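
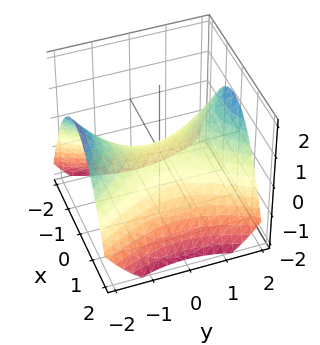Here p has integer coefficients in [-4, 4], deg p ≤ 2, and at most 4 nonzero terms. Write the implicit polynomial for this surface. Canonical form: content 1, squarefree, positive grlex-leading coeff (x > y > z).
(a) Degree: a saddle surface; a quadric, so deg p = 2.
(b) Symmetries: it's symmetric under y → −y, forcing even powers of y; mirror symmetry x ↦ −x ⇒ only even powers of x.
(c) Checking where it meets the axes: it meets the y-axis at y = 0 (among the integer gridlines); it meets the x-axis at x = 0 (among the integer gridlines); it meets the z-axis at z = 0 (among the integer gridlines).
(d) Together with the visible shape, these determine p as stated.

2*x^2 - y^2 + 3*z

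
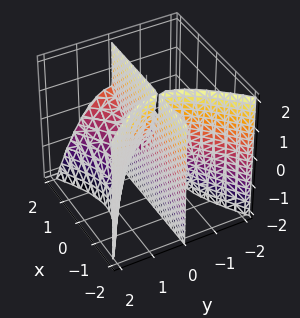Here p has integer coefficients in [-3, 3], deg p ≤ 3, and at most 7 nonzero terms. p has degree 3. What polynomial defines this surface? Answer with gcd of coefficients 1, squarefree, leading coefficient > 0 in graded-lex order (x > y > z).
(a) The picture has 2 separate pieces.
(b) deg p = 3.
(c) From the visible intercepts: it crosses the y-axis at the gridline y = 0; the visible x-axis segment lies entirely on the surface; every point of the z-axis in the box is on the surface.
(d) Putting this together gives p.

2*x^2*y - x*y*z - 3*y^3 - 3*x*y - 2*y*z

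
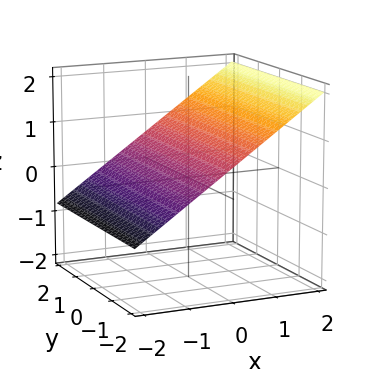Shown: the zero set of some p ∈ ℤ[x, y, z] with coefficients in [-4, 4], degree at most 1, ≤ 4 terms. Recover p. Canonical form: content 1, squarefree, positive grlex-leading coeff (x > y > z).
Degree: the surface is flat (a plane), so deg p = 1.
From the axis intercepts and sections: one x-axis crossing is at x = -1; the surface avoids every integer y-axis point in the box.
Solving for integer coefficients yields p as stated.

2*x - 3*z + 2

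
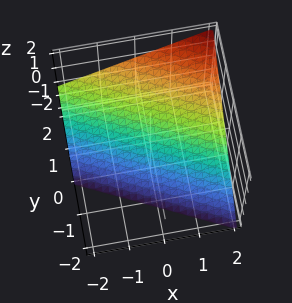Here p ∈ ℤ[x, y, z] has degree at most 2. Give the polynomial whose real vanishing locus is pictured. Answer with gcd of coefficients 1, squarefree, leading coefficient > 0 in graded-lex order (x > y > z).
x + 2*y - 2*z - 2

(a) deg p = 1. Every cross-section is a straight line — this is a plane.
(b) From the axis intercepts and sections: it meets the x-axis at x = 2 (among the integer gridlines); one y-axis crossing is at y = 1; it meets the z-axis at z = -1 (among the integer gridlines).
(c) The integer polynomial consistent with all of this is the stated p.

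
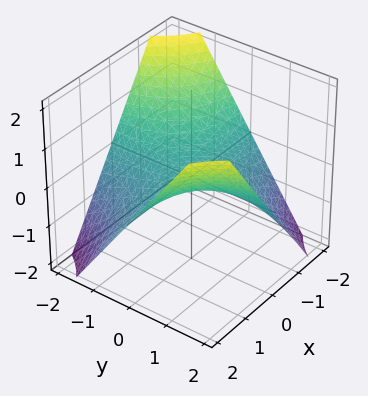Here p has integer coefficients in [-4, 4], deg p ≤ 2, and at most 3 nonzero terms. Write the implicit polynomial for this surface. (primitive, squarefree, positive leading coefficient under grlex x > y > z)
2*x*y - 3*z

deg p = 2. The shape is more complex than any degree-1 surface.
From the axis intercepts and sections: every point of the x-axis in the box is on the surface; the visible y-axis segment lies entirely on the surface; one z-axis crossing is at z = 0.
These observations pin down the coefficients.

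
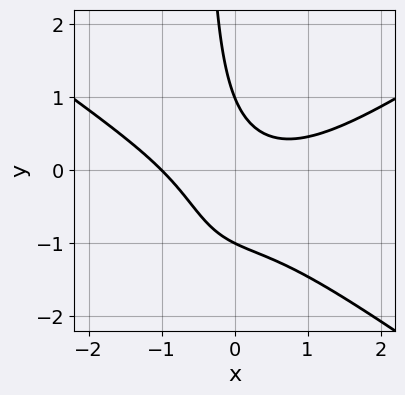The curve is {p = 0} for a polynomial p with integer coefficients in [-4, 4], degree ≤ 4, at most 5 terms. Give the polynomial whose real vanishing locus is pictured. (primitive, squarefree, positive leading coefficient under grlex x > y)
Degree: the shape is more complex than any degree-2 curve, so deg p = 3.
From the axis intercepts and sections: the y-axis gridline crossings are at y ∈ {-1, 1}; it crosses the x-axis at the gridline x = -1.
Together with the visible shape, these determine p as stated.

x^3 - 2*x*y^2 - 3*x*y - y^2 + 1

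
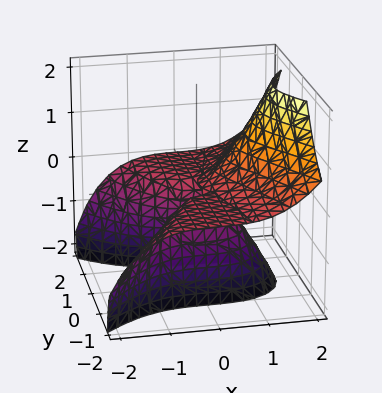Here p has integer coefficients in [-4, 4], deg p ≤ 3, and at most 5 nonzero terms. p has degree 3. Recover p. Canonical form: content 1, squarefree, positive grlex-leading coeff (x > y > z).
x^3 - 2*y^2*z - z^2

1. deg p = 3.
2. From the visible intercepts: it meets the z-axis at z = 0 (among the integer gridlines); it crosses the x-axis at the gridline x = 0; every point of the y-axis in the box is on the surface.
3. Solving for integer coefficients yields p as stated.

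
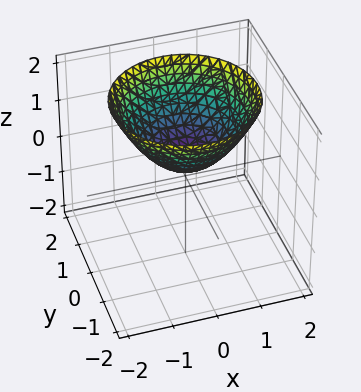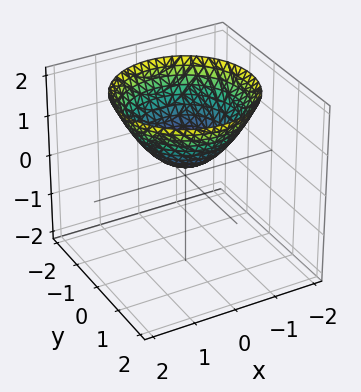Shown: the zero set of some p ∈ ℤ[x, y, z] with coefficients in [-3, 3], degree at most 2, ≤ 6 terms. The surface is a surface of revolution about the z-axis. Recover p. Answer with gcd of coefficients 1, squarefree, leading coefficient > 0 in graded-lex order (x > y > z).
deg p = 2.
Symmetries: the surface is invariant under rotation about z: p = q(x² + y², z).
Reading off the gridlines: it misses every integer gridline on the y-axis; a circular section at z = 1 has radius exactly 1; it misses every integer gridline on the x-axis.
These observations pin down the coefficients.

2*x^2 + 2*y^2 - 3*z + 1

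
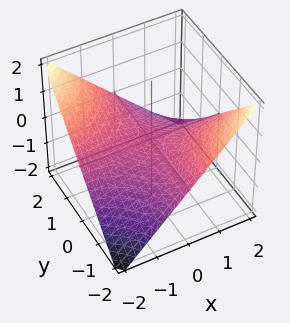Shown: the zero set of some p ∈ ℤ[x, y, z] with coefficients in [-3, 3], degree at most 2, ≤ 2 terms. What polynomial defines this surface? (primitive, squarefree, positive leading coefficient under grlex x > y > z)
x*y + 2*z

1. deg p = 2. A saddle surface; a quadric.
2. From the axis intercepts and sections: the visible y-axis segment lies entirely on the surface; it meets the z-axis at z = 0 (among the integer gridlines); every point of the x-axis in the box is on the surface.
3. Putting this together gives p.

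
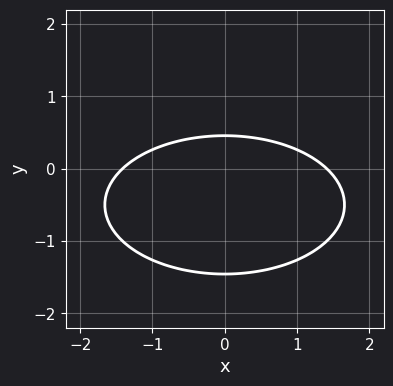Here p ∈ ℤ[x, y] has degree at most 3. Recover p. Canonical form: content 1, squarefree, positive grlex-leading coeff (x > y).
Degree: no degree-1 curve has this shape, so deg p = 2.
Symmetries: the x ↦ −x reflection is a symmetry, so x appears only in even powers.
Matching integer coefficients to the picture gives p.

x^2 + 3*y^2 + 3*y - 2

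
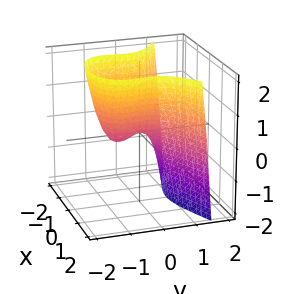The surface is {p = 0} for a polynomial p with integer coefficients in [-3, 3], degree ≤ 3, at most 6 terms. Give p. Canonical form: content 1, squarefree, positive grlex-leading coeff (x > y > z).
3*y^3 - 3*x^2 + 3*y^2 + 2*z

First, the degree is 3 — a generic line meets the surface in up to 3 points.
Next, against the integer gridlines: it crosses the x-axis at the gridline x = 0; one z-axis crossing is at z = 0; among the integer gridlines, it crosses the y-axis at y ∈ {-1, 0}.
Finally, fitting integer coefficients to these (and the overall shape) gives p.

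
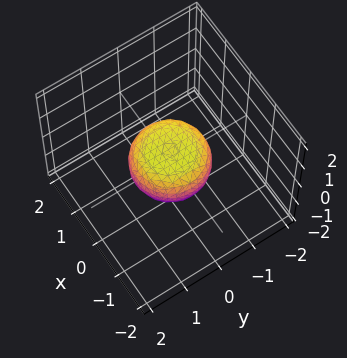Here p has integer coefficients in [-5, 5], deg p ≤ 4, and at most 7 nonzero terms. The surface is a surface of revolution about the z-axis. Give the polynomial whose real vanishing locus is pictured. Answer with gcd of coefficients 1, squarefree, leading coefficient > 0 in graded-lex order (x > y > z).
2*x^4 + 4*x^2*y^2 + 2*y^4 - x^2 - y^2 + 3*z^2 - 1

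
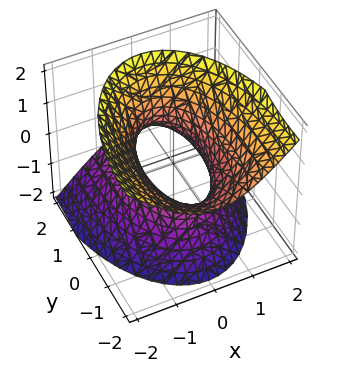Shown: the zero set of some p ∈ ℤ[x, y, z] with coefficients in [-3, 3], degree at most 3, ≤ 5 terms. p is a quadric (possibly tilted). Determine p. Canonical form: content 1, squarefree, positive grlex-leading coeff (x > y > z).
First, degree: a generic line meets the surface in up to 2 points, so deg p = 2.
Next, checking where it meets the axes: it misses every integer gridline on the z-axis.
Finally, assembling these constraints gives the stated polynomial.

3*x^2 + y^2 + 2*y*z - 2*z^2 - 2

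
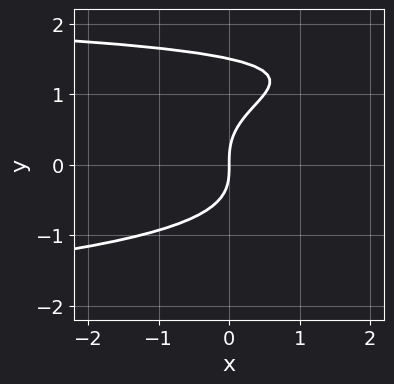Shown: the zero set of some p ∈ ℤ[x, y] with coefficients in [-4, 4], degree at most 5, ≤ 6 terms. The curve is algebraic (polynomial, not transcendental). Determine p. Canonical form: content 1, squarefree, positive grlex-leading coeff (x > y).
2*y^4 - 3*y^3 - x*y + 3*x

First, deg p = 4. No degree-3 curve has this shape.
Next, from the axis intercepts and sections: it meets the y-axis at y = 0 (among the integer gridlines); one x-axis crossing is at x = 0.
Finally, putting this together gives p.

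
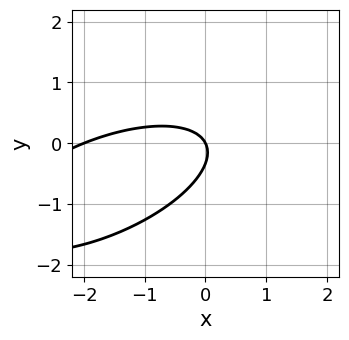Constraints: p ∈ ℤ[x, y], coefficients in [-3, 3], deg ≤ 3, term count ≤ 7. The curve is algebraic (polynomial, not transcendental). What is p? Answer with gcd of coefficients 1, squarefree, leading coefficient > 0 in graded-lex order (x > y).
x^2 - 2*x*y + 3*y^2 + 2*x + y

The degree is 2 — no degree-1 curve has this shape.
Reading off the gridlines: the x-axis gridline crossings are at x ∈ {-2, 0}; it crosses the y-axis at the gridline y = 0.
These observations pin down the coefficients.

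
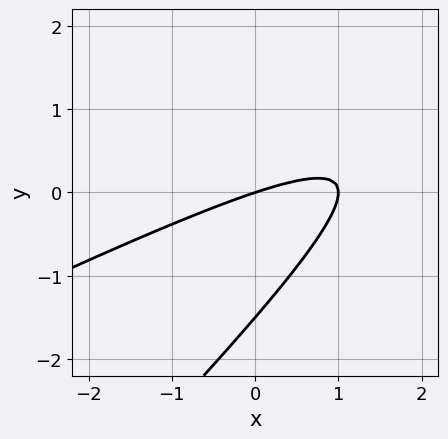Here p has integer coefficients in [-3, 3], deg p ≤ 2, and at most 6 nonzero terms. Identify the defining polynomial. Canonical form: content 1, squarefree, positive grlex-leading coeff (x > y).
1. Degree: no degree-1 curve has this shape, so deg p = 2.
2. Reading off the gridlines: one y-axis crossing is at y = 0; the x-axis gridline crossings are at x ∈ {0, 1}.
3. Matching integer coefficients to the picture gives p.

x^2 - 3*x*y + 2*y^2 - x + 3*y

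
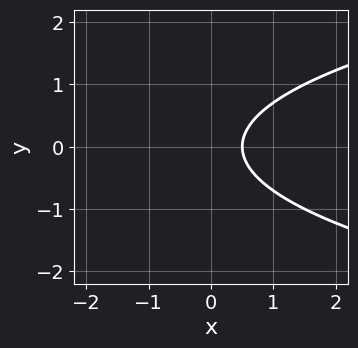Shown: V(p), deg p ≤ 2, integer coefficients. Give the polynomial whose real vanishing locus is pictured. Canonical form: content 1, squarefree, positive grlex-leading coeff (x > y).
2*y^2 - 2*x + 1

The degree is 2 — no degree-1 curve has this shape.
Symmetries: mirror symmetry y ↦ −y ⇒ only even powers of y.
Against the integer gridlines: no y-intercept at any integer in the box.
Fitting integer coefficients to these (and the overall shape) gives p.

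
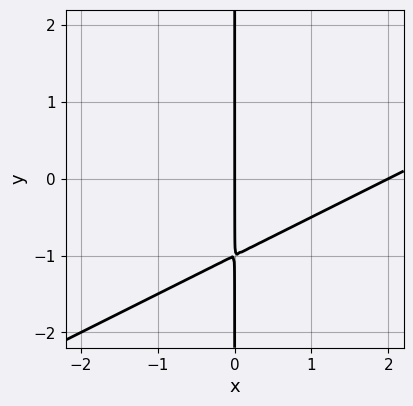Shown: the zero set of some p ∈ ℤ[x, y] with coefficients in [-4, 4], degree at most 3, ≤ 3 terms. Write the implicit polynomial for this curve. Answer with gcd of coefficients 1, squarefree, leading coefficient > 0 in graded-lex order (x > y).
x^2 - 2*x*y - 2*x

First, degree: no degree-1 curve has this shape, so deg p = 2.
Then, against the integer gridlines: among the integer gridlines, it crosses the x-axis at x ∈ {0, 2}; every point of the y-axis in the box is on the curve.
Finally, the integer polynomial consistent with all of this is the stated p.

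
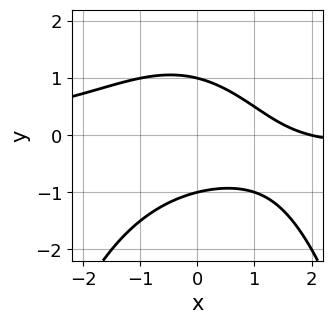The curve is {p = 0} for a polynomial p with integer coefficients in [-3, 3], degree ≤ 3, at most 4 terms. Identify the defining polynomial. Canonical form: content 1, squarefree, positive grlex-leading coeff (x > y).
deg p = 3.
Observable constraints: it meets the x-axis at x = 2 (among the integer gridlines); among the integer gridlines, it crosses the y-axis at y ∈ {-1, 1}.
Solving for integer coefficients yields p as stated.

x^2*y + 2*y^2 + x - 2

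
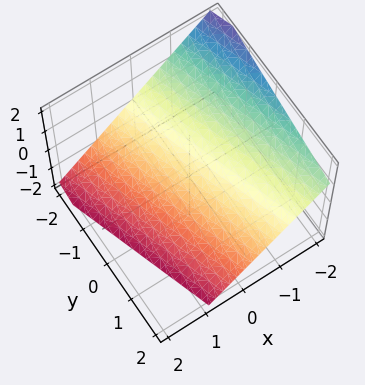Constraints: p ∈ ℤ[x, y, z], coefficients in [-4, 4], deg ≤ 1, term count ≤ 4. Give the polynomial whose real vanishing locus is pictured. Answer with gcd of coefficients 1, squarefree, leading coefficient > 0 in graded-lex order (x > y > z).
3*x + y + 3*z + 2

(a) deg p = 1.
(b) Checking where it meets the axes: it crosses the y-axis at the gridline y = -2.
(c) Solving for integer coefficients yields p as stated.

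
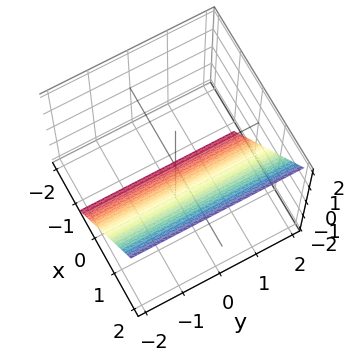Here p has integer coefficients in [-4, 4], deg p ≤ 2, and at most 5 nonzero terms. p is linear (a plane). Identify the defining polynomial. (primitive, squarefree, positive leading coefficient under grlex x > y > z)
1. deg p = 1.
2. Checking where it meets the axes: no y-intercept at any integer in the box; one z-axis crossing is at z = -1.
3. Putting this together gives p.

3*x - 2*z - 2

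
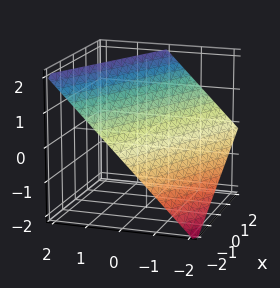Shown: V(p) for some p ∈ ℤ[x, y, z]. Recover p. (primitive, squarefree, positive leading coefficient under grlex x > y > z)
x + 2*y - 2*z + 2

First, the degree is 1 — the surface is flat (a plane).
Then, from the axis intercepts and sections: one x-axis crossing is at x = -2; one y-axis crossing is at y = -1; one z-axis crossing is at z = 1.
Finally, fitting integer coefficients to these (and the overall shape) gives p.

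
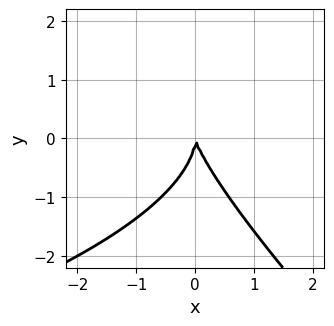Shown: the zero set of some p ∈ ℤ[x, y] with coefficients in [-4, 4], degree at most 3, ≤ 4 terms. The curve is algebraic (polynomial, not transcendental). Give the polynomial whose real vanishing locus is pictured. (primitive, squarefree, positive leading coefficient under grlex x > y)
x*y^2 + y^3 + 3*x^2 + x*y

The degree is 3 — a generic line meets the curve in up to 3 points.
From the visible intercepts: it crosses the x-axis at the gridline x = 0; it crosses the y-axis at the gridline y = 0.
Assembling these constraints gives the stated polynomial.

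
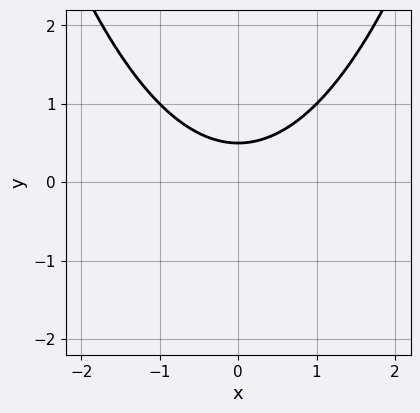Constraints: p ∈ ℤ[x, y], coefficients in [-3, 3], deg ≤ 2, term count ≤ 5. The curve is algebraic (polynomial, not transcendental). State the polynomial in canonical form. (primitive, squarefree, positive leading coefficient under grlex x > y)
x^2 - 2*y + 1

First, the degree is 2 — a generic line meets the curve in up to 2 points.
Next, symmetries: it's symmetric under x → −x, forcing even powers of x.
Next, against the integer gridlines: it misses every integer gridline on the x-axis.
Finally, these observations pin down the coefficients.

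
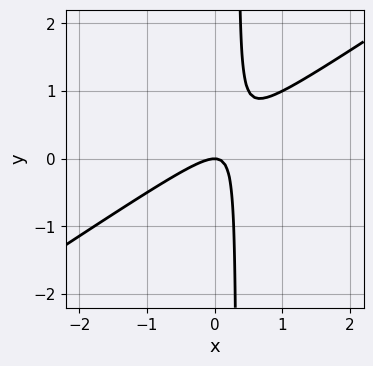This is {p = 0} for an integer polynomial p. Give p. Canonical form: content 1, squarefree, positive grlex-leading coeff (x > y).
deg p = 2. No degree-1 curve has this shape.
Observable constraints: it meets the y-axis at y = 0 (among the integer gridlines); one x-axis crossing is at x = 0.
Fitting integer coefficients to these (and the overall shape) gives p.

2*x^2 - 3*x*y + y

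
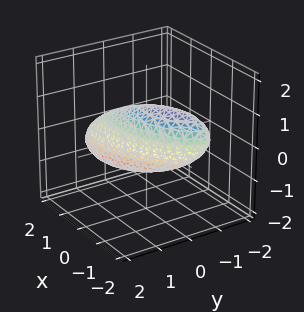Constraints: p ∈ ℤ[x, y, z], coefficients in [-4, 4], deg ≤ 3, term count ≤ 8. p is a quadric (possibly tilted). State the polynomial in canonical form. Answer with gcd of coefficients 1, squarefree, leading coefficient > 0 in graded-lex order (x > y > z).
x^2 - 2*x*y + x*z + 3*y^2 + 2*z^2 - 2

1. Degree: a generic line meets the surface in up to 2 points, so deg p = 2.
2. Observable constraints: among the integer gridlines, it crosses the z-axis at z ∈ {-1, 1}.
3. Putting this together gives p.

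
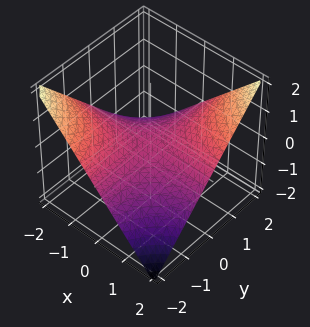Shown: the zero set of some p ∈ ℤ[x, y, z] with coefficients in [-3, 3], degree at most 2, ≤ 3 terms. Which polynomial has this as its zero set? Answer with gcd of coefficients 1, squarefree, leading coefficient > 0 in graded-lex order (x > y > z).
The degree is 2 — a hyperbolic paraboloid; a quadric.
From the axis intercepts and sections: the visible y-axis segment lies entirely on the surface; every point of the x-axis in the box is on the surface; it crosses the z-axis at the gridline z = 0.
Assembling these constraints gives the stated polynomial.

x*y - 2*z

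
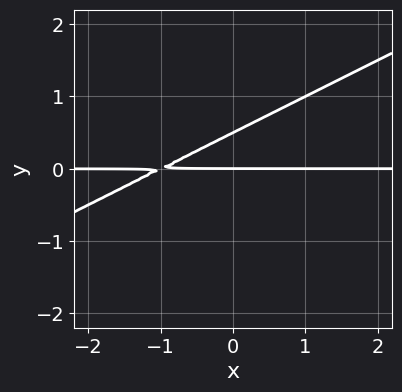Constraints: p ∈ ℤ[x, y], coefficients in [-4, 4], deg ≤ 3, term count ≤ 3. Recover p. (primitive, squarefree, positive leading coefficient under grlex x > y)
1. deg p = 2. A generic line meets the curve in up to 2 points.
2. From the visible intercepts: the visible x-axis segment lies entirely on the curve; it crosses the y-axis at the gridline y = 0.
3. These observations pin down the coefficients.

x*y - 2*y^2 + y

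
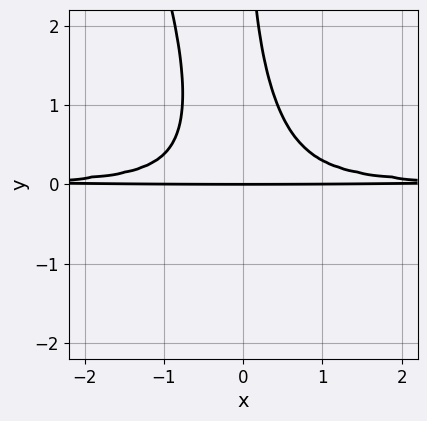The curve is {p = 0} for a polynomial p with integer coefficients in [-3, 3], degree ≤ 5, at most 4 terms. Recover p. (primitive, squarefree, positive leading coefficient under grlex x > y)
deg p = 4. The shape is more complex than any degree-3 curve.
Against the integer gridlines: it crosses the y-axis at the gridline y = 0; every point of the x-axis in the box is on the curve.
Solving for integer coefficients yields p as stated.

3*x^2*y^2 + x*y^3 - y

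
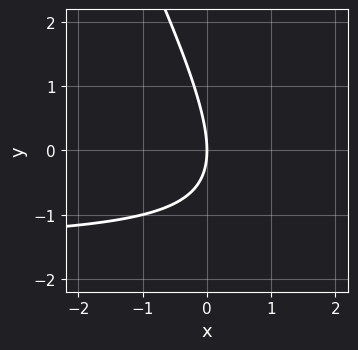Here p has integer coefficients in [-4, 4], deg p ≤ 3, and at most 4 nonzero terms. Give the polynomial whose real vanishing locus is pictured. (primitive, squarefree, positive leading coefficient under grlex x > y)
First, deg p = 2. The shape is more complex than any degree-1 curve.
Next, from the axis intercepts and sections: it crosses the x-axis at the gridline x = 0; it meets the y-axis at y = 0 (among the integer gridlines).
Finally, assembling these constraints gives the stated polynomial.

2*x*y + y^2 + 3*x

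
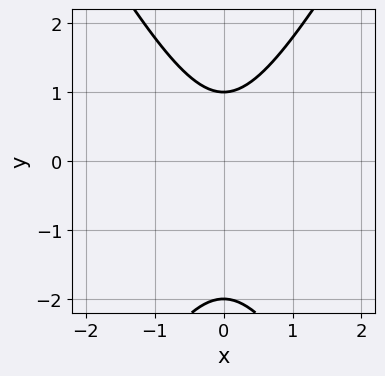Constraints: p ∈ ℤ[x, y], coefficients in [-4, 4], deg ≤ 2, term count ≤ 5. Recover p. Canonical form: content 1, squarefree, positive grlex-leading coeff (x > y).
3*x^2 - y^2 - y + 2

The degree is 2 — the shape is more complex than any degree-1 curve.
Symmetries: the x ↦ −x reflection is a symmetry, so x appears only in even powers.
From the visible intercepts: no x-intercept at any integer in the box; among the integer gridlines, it crosses the y-axis at y ∈ {-2, 1}.
These observations pin down the coefficients.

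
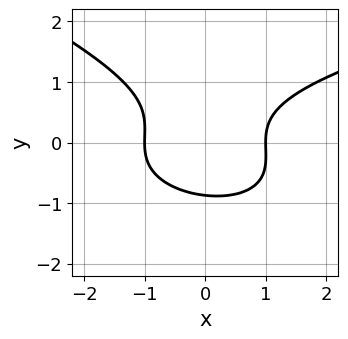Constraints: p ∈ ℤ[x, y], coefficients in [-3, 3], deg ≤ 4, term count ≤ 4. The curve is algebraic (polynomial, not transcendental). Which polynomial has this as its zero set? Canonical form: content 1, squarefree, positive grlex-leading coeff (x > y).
x*y^2 + 3*y^3 - 2*x^2 + 2

1. deg p = 3.
2. From the axis intercepts and sections: the x-axis gridline crossings are at x ∈ {-1, 1}.
3. Together with the visible shape, these determine p as stated.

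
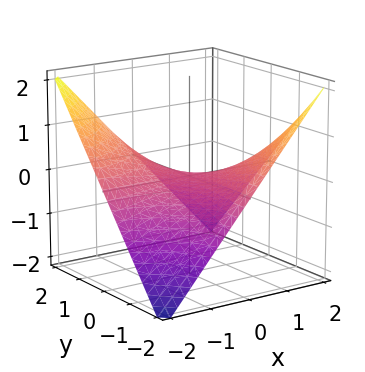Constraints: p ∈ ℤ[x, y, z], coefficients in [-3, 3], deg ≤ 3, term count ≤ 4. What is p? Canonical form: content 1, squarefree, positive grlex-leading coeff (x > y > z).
First, deg p = 2. A saddle surface; a quadric.
Next, from the axis intercepts and sections: every point of the y-axis in the box is on the surface; the visible x-axis segment lies entirely on the surface; it crosses the z-axis at the gridline z = 0.
Finally, matching integer coefficients to the picture gives p.

x*y + 2*z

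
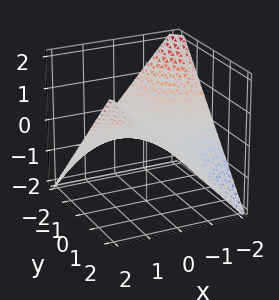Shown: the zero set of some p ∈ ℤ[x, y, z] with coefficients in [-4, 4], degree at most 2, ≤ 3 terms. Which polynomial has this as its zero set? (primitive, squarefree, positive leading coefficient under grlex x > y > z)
x*y - 2*z

(a) The degree is 2 — a saddle surface; a quadric.
(b) Checking where it meets the axes: it meets the z-axis at z = 0 (among the integer gridlines); every point of the x-axis in the box is on the surface.
(c) Matching integer coefficients to the picture gives p. Check: (0, 1, 0) on the y-axis lies on the surface, and p(0, 1, 0) = 0. ✓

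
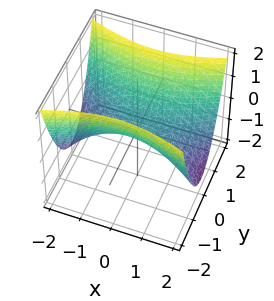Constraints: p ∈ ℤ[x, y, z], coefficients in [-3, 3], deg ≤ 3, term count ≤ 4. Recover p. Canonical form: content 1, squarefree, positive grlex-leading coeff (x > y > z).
(a) The degree is 2 — a saddle surface; a quadric.
(b) Symmetries: the y ↦ −y reflection is a symmetry, so y appears only in even powers; mirror symmetry x ↦ −x ⇒ only even powers of x.
(c) Against the integer gridlines: it crosses the y-axis at the gridline y = 0; one z-axis crossing is at z = 0; it crosses the x-axis at the gridline x = 0.
(d) Fitting integer coefficients to these (and the overall shape) gives p.

x^2 - 3*y^2 + 3*z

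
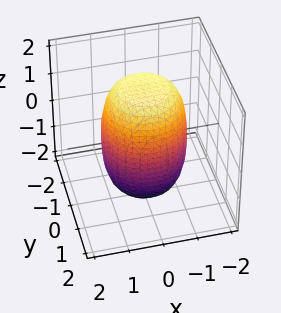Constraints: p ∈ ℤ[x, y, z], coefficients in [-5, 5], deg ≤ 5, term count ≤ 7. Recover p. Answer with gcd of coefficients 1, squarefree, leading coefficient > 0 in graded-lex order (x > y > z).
First, degree: no degree-3 surface has this shape, so deg p = 4.
Then, by symmetry, the z-axis is an axis of rotation, so x and y enter only as x² + y².
Then, observable constraints: a circular section at z = 1 has radius between 1 and 2.
Finally, the integer polynomial consistent with all of this is the stated p.

2*x^4 + 4*x^2*y^2 + 2*y^4 - x^2 - y^2 + z^2 - 3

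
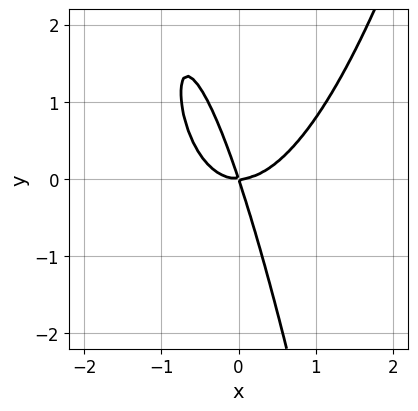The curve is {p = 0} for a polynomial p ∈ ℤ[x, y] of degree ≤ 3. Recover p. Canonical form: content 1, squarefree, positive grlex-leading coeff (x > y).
1. Degree: no degree-2 curve has this shape, so deg p = 3.
2. Observable constraints: it meets the x-axis at x = 0 (among the integer gridlines); it meets the y-axis at y = 0 (among the integer gridlines).
3. Together with the visible shape, these determine p as stated.

3*x^3 - 3*x*y - y^2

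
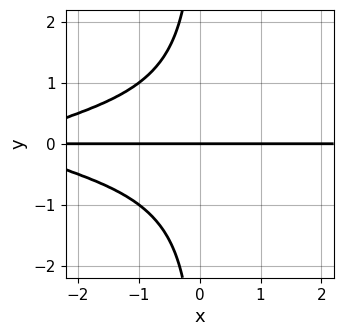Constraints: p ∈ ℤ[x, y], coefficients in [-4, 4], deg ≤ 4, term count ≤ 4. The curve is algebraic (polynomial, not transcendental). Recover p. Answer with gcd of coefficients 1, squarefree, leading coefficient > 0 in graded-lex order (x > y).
2*x*y^3 + x*y + 3*y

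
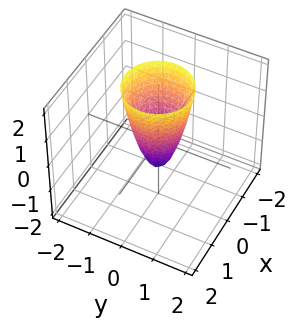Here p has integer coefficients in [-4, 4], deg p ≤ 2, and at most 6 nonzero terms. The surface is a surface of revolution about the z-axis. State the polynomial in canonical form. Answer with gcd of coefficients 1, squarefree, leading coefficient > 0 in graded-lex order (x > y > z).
3*x^2 + 3*y^2 - z - 1

(a) Degree: no degree-1 surface has this shape, so deg p = 2.
(b) By symmetry, the surface is invariant under rotation about z: p = q(x² + y², z).
(c) From the visible intercepts: a circular section at z = 0 has radius between 0 and 1; it meets the z-axis at z = -1 (among the integer gridlines).
(d) Assembling these constraints gives the stated polynomial.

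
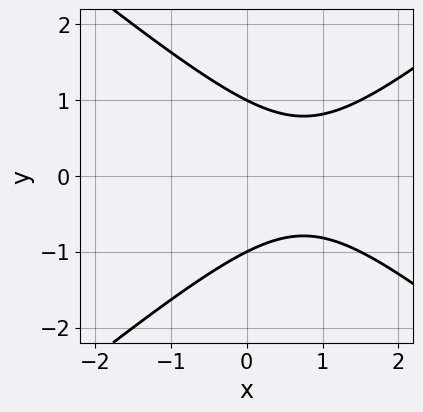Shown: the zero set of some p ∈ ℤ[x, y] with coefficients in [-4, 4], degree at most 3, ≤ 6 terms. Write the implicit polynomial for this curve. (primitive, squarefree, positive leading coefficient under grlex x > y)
2*x^2 - 3*y^2 - 3*x + 3

1. The degree is 2 — no degree-1 curve has this shape.
2. Symmetries: the y ↦ −y reflection is a symmetry, so y appears only in even powers.
3. From the visible intercepts: the y-axis gridline crossings are at y ∈ {-1, 1}; it misses every integer gridline on the x-axis.
4. These observations pin down the coefficients.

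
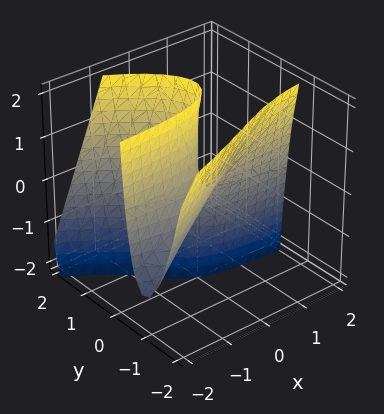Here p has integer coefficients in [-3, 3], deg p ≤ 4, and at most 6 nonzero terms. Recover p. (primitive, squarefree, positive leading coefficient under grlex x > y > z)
y^3 + 2*x*y - y*z + x

First, the degree is 3 — no degree-2 surface has this shape.
Next, from the visible intercepts: one y-axis crossing is at y = 0; it meets the x-axis at x = 0 (among the integer gridlines); every point of the z-axis in the box is on the surface.
Finally, putting this together gives p.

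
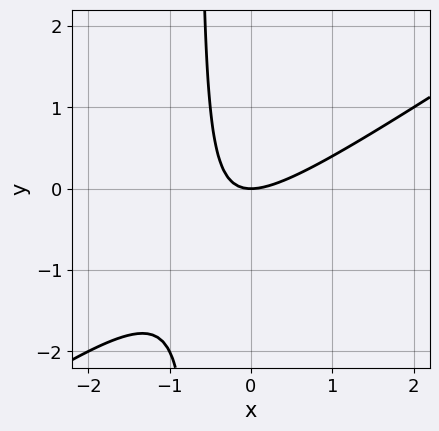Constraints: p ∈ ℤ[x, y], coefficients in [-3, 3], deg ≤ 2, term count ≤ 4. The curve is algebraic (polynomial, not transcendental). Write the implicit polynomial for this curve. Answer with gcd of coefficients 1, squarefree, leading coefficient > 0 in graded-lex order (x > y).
Degree: no degree-1 curve has this shape, so deg p = 2.
From the visible intercepts: one x-axis crossing is at x = 0; one y-axis crossing is at y = 0.
These observations pin down the coefficients.

2*x^2 - 3*x*y - 2*y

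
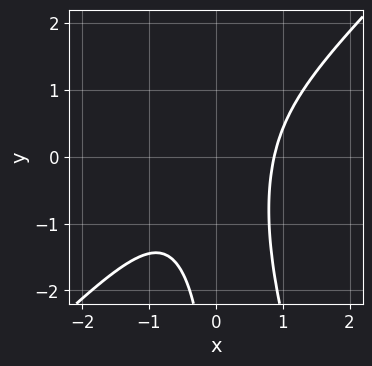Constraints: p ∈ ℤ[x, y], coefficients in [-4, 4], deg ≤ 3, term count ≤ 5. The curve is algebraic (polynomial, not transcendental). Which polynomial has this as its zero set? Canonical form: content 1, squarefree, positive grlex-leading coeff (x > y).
3*x^3 - 2*x^2*y - x*y^2 - 2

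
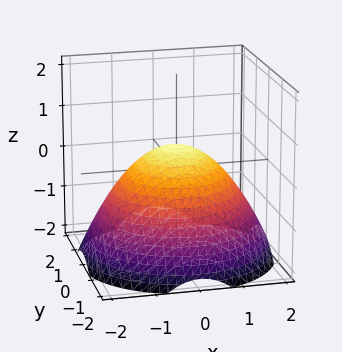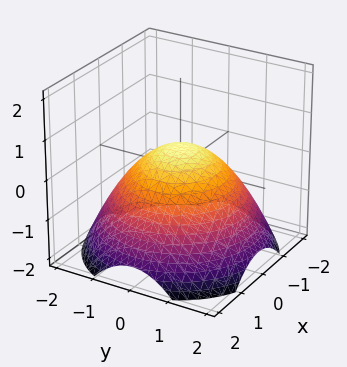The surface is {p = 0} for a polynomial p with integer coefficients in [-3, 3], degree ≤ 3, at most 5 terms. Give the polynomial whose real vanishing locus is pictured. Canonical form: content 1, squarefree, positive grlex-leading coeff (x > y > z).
x^2 + y^2 + 2*z - 1

First, the degree is 2 — a generic line meets the surface in up to 2 points.
Then, by symmetry, every cross-section ⟂ z is a circle, so x, y appear only via x² + y².
Then, checking where it meets the axes: the x-axis gridline crossings are at x ∈ {-1, 1}; among the integer gridlines, it crosses the y-axis at y ∈ {-1, 1}.
Finally, solving for integer coefficients yields p as stated.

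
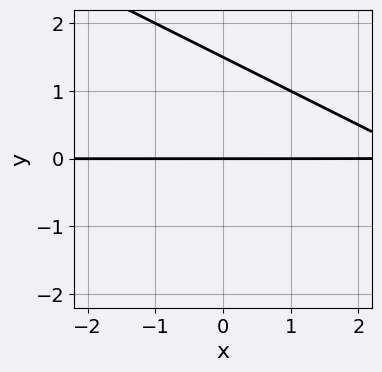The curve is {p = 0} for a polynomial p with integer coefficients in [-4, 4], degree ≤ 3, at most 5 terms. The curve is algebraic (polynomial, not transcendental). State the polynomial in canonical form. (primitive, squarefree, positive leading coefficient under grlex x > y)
First, deg p = 2. The shape is more complex than any degree-1 curve.
Then, reading off the gridlines: it crosses the y-axis at the gridline y = 0; every point of the x-axis in the box is on the curve.
Finally, matching integer coefficients to the picture gives p.

x*y + 2*y^2 - 3*y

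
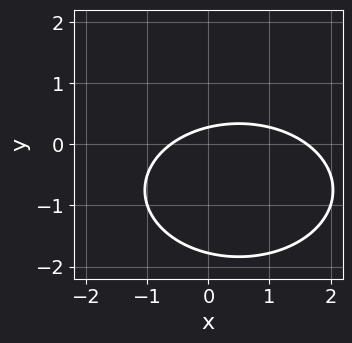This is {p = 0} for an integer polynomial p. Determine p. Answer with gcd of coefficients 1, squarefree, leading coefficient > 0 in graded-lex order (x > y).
x^2 + 2*y^2 - x + 3*y - 1

1. Degree: no degree-1 curve has this shape, so deg p = 2.
2. Putting this together gives p.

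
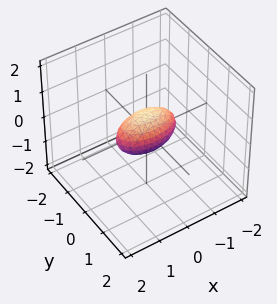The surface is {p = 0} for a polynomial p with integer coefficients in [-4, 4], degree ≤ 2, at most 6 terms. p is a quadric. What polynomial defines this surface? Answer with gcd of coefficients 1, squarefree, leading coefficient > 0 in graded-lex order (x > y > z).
x^2 + 3*y^2 + 2*z^2 - 1

deg p = 2. A closed, bounded, convex surface; a quadric.
Symmetries: it's symmetric under z → −z, forcing even powers of z; it's symmetric under x → −x, forcing even powers of x; it's symmetric under y → −y, forcing even powers of y.
From the axis intercepts and sections: among the integer gridlines, it crosses the x-axis at x ∈ {-1, 1}.
Matching integer coefficients to the picture gives p.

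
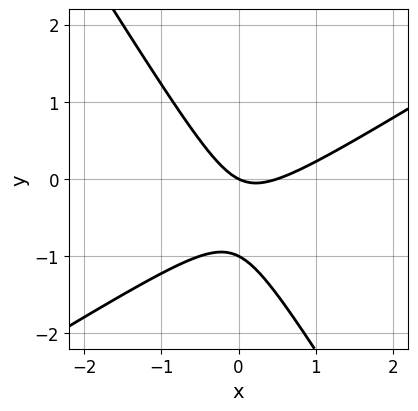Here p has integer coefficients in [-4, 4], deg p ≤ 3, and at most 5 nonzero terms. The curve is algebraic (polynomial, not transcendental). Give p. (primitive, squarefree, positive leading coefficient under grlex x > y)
2*x^2 - 2*x*y - 2*y^2 - x - 2*y

First, the degree is 2 — the shape is more complex than any degree-1 curve.
Then, checking where it meets the axes: the y-axis gridline crossings are at y ∈ {-1, 0}; it crosses the x-axis at the gridline x = 0.
Finally, assembling these constraints gives the stated polynomial.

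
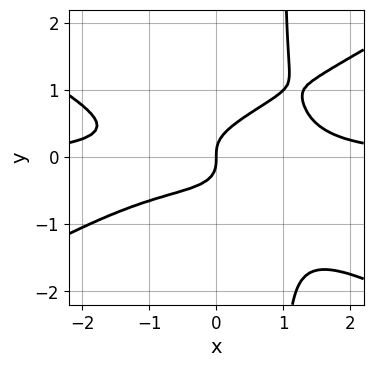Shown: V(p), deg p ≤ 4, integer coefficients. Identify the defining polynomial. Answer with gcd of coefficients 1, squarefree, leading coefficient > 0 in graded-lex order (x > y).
1. The degree is 4 — no degree-3 curve has this shape.
2. From the axis intercepts and sections: one x-axis crossing is at x = 0; it crosses the y-axis at the gridline y = 0.
3. Solving for integer coefficients yields p as stated.

x^3*y - 3*x*y^3 + 3*y^3 - x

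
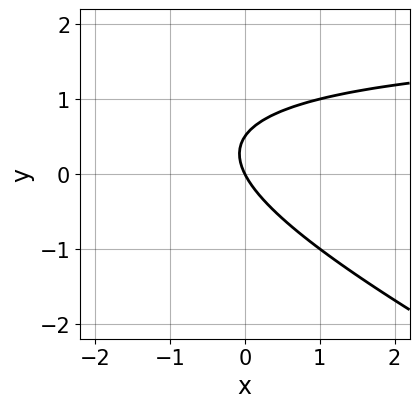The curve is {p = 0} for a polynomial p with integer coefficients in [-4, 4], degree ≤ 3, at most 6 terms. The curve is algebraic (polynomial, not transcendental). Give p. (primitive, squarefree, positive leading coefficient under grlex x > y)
x*y + 2*y^2 - 2*x - y

The degree is 2 — the shape is more complex than any degree-1 curve.
Reading off the gridlines: one y-axis crossing is at y = 0; it meets the x-axis at x = 0 (among the integer gridlines).
Solving for integer coefficients yields p as stated.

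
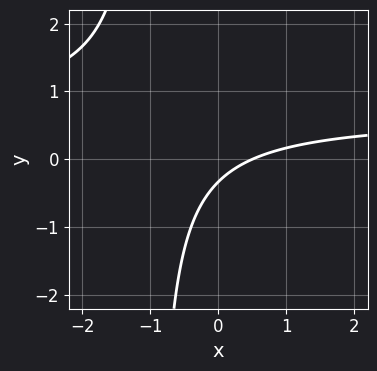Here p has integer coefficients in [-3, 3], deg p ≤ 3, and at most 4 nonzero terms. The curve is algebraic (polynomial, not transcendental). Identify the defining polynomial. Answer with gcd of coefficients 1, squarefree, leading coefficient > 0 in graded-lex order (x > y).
The degree is 2 — a generic line meets the curve in up to 2 points.
Putting this together gives p.

3*x*y - 2*x + 3*y + 1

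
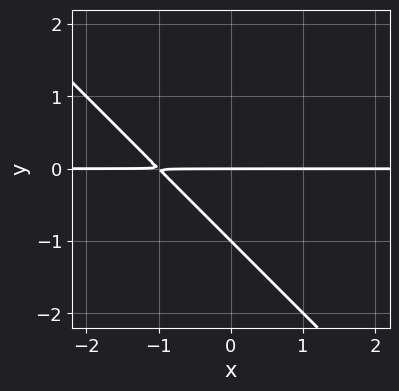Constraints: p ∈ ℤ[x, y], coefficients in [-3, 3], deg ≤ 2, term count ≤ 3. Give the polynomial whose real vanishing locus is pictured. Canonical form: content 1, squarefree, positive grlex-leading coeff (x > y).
Degree: a generic line meets the curve in up to 2 points, so deg p = 2.
Against the integer gridlines: the visible x-axis segment lies entirely on the curve; among the integer gridlines, it crosses the y-axis at y ∈ {-1, 0}.
Solving for integer coefficients yields p as stated.

x*y + y^2 + y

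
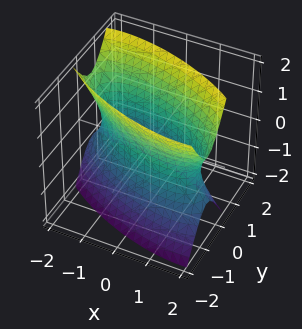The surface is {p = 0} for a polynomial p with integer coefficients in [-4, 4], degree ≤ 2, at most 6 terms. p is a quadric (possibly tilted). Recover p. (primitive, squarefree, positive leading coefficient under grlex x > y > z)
deg p = 2.
Observable constraints: it misses every integer gridline on the z-axis.
Matching integer coefficients to the picture gives p.

x^2 + 2*x*y + 3*y^2 - z^2 - 2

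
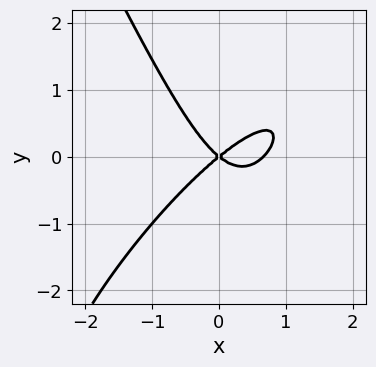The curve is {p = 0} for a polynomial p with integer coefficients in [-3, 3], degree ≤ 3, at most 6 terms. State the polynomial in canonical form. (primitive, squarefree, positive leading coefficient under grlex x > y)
3*x^3 - 3*x^2*y + y^3 - 2*x^2 + 3*y^2

1. The degree is 3 — a generic line meets the curve in up to 3 points.
2. Checking where it meets the axes: it meets the y-axis at y = 0 (among the integer gridlines); one x-axis crossing is at x = 0.
3. Together with the visible shape, these determine p as stated.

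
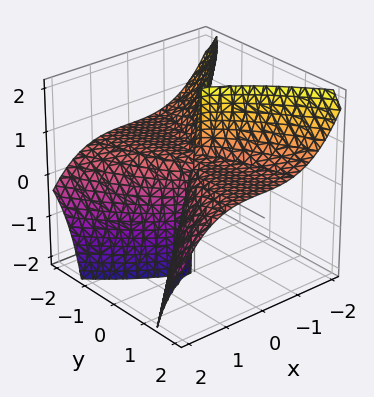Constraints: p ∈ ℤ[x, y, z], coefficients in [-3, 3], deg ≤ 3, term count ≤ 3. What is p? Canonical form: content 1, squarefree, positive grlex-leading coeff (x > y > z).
(a) deg p = 3. A generic line meets the surface in up to 3 points.
(b) From the axis intercepts and sections: the visible z-axis segment lies entirely on the surface; it meets the x-axis at x = 0 (among the integer gridlines); one y-axis crossing is at y = 0.
(c) These observations pin down the coefficients.

x^3 + 2*y^2*z - y^2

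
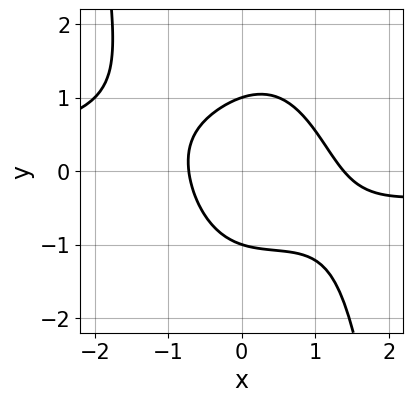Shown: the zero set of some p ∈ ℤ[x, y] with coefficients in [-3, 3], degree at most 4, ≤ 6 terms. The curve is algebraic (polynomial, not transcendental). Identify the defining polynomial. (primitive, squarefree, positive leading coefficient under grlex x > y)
(a) The degree is 4 — no degree-3 curve has this shape.
(b) Against the integer gridlines: among the integer gridlines, it crosses the y-axis at y ∈ {-1, 1}.
(c) Fitting integer coefficients to these (and the overall shape) gives p.

2*x^3*y + 3*x^2 + 3*y^2 - 2*x - 3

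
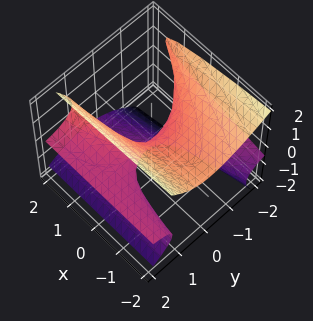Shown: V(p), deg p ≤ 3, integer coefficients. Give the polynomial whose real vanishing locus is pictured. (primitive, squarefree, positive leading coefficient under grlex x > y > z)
3*y^2*z + 2*y*z^2 - 3*z^3 + x*y - 2*x

Degree: the shape is more complex than any degree-2 surface, so deg p = 3.
From the axis intercepts and sections: it meets the x-axis at x = 0 (among the integer gridlines); the visible y-axis segment lies entirely on the surface; it meets the z-axis at z = 0 (among the integer gridlines).
The integer polynomial consistent with all of this is the stated p.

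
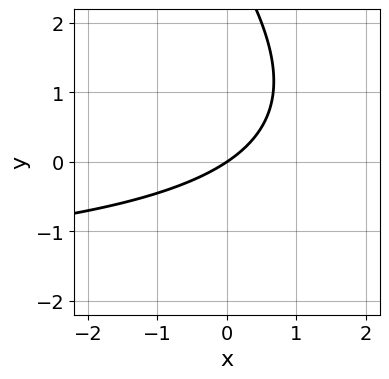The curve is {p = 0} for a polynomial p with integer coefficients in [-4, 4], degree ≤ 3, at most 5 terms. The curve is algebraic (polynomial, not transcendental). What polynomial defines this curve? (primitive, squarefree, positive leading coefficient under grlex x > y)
x*y + y^2 + 2*x - 3*y

1. Degree: the shape is more complex than any degree-1 curve, so deg p = 2.
2. Checking where it meets the axes: it crosses the y-axis at the gridline y = 0; it meets the x-axis at x = 0 (among the integer gridlines).
3. These observations pin down the coefficients.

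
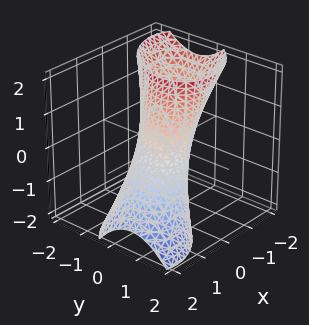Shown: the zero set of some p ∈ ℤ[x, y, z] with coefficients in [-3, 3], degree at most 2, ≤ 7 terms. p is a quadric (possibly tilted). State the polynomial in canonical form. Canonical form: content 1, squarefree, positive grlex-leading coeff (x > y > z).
(a) The degree is 2 — the shape is more complex than any degree-1 surface.
(b) From the visible intercepts: it misses every integer gridline on the z-axis.
(c) Together with the visible shape, these determine p as stated.

3*x^2 - 2*x*y + 3*x*z + 3*y^2 - 2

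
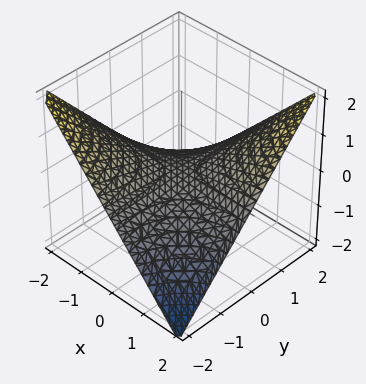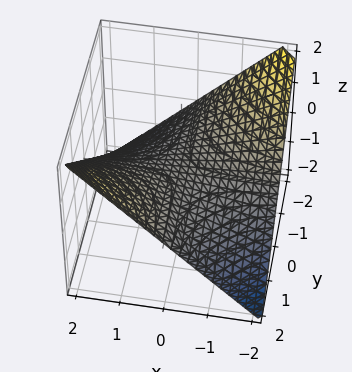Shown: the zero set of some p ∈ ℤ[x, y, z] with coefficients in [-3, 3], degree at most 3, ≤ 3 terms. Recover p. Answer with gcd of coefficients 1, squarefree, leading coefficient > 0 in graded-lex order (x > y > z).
1. deg p = 2. A saddle surface; a quadric.
2. Against the integer gridlines: the visible y-axis segment lies entirely on the surface; it crosses the z-axis at the gridline z = 0.
3. Fitting integer coefficients to these (and the overall shape) gives p. Check: (-1, 0, 0) on the x-axis lies on the surface, and p(-1, 0, 0) = 0. ✓

x*y - 2*z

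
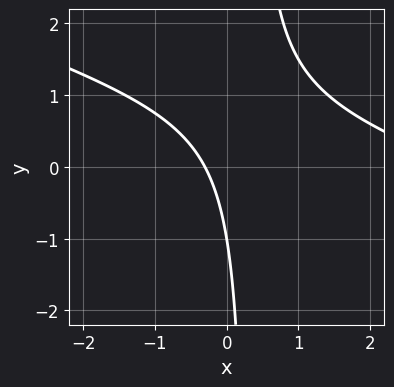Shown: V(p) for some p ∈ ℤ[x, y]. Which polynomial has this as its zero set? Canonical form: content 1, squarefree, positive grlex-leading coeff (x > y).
deg p = 2.
Against the integer gridlines: one y-axis crossing is at y = -1.
Fitting integer coefficients to these (and the overall shape) gives p.

x^2 + 3*x*y - 3*x - y - 1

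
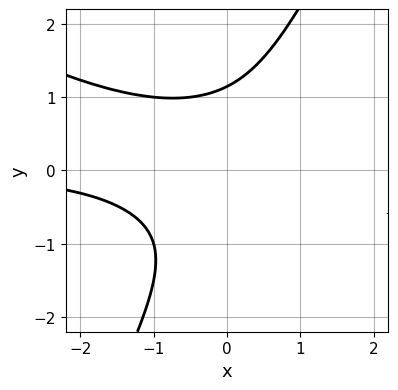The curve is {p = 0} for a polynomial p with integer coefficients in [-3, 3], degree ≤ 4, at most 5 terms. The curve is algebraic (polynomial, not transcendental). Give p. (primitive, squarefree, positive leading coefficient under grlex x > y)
(a) Degree: a generic line meets the curve in up to 3 points, so deg p = 3.
(b) From the visible intercepts: it misses every integer gridline on the x-axis.
(c) Matching integer coefficients to the picture gives p.

2*x^2*y + 3*x*y^2 - 2*y^3 + 3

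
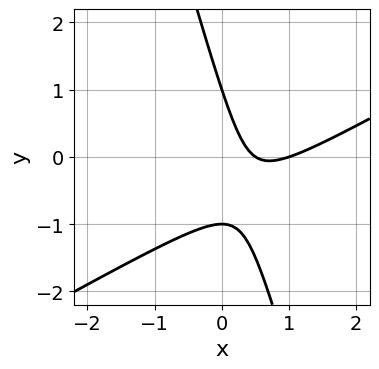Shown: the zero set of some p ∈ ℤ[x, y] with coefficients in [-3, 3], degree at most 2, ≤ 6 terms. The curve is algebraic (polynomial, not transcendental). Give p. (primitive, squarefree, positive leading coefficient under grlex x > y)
1. The degree is 2 — no degree-1 curve has this shape.
2. Checking where it meets the axes: among the integer gridlines, it crosses the y-axis at y ∈ {-1, 1}; it crosses the x-axis at the gridline x = 1.
3. Together with the visible shape, these determine p as stated.

2*x^2 - 3*x*y - y^2 - 3*x + 1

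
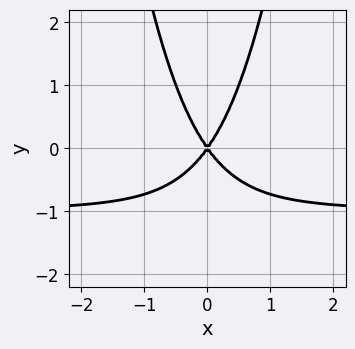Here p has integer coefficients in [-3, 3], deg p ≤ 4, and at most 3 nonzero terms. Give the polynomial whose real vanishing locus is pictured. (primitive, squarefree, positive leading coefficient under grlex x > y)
2*x^2*y + 2*x^2 - y^2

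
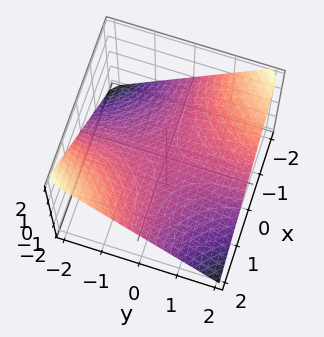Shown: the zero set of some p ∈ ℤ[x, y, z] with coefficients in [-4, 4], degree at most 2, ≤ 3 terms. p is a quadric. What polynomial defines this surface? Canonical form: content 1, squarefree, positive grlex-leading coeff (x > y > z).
(a) Degree: a saddle surface; a quadric, so deg p = 2.
(b) Against the integer gridlines: every point of the x-axis in the box is on the surface; it meets the z-axis at z = 0 (among the integer gridlines).
(c) Fitting integer coefficients to these (and the overall shape) gives p. Check: (0, 1, 0) on the y-axis lies on the surface, and p(0, 1, 0) = 0. ✓

x*y + 2*z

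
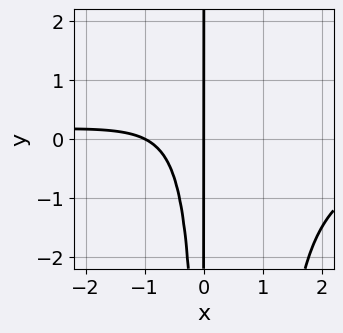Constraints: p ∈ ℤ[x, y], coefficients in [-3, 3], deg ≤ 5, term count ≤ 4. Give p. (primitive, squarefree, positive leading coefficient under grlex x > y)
deg p = 4. No degree-3 curve has this shape.
Reading off the gridlines: the x-axis gridline crossings are at x ∈ {-1, 0}; every point of the y-axis in the box is on the curve.
The integer polynomial consistent with all of this is the stated p.

x^3*y - x^2*y + x^2 + x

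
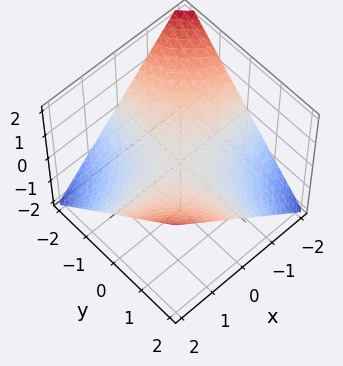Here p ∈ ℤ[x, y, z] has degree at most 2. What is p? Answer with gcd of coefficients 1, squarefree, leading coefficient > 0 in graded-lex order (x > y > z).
(a) The degree is 2 — a saddle surface; a quadric.
(b) Checking where it meets the axes: the visible x-axis segment lies entirely on the surface; every point of the y-axis in the box is on the surface; it meets the z-axis at z = 0 (among the integer gridlines).
(c) Putting this together gives p.

x*y - 2*z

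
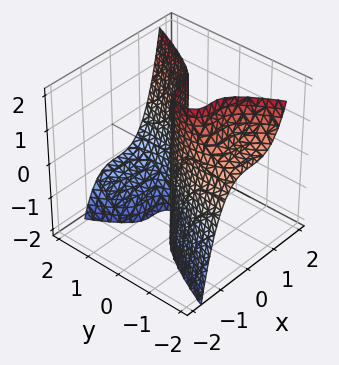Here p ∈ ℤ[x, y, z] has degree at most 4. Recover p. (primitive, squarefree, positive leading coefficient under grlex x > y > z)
3*x^3 - y^2*z - 2*y

First, deg p = 3. No degree-2 surface has this shape.
Next, checking where it meets the axes: one y-axis crossing is at y = 0; it crosses the x-axis at the gridline x = 0.
Finally, fitting integer coefficients to these (and the overall shape) gives p. Check: (0, 0, -1) on the z-axis lies on the surface, and p(0, 0, -1) = 0. ✓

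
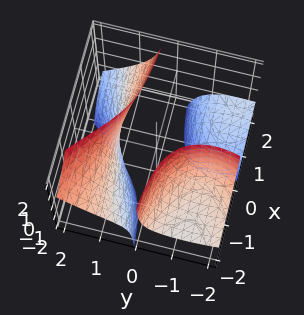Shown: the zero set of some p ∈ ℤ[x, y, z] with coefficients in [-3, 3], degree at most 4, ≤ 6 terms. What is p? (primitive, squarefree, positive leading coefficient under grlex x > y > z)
(a) I count 3 distinct pieces. They look like related sheets of one shape, so recover p as a whole.
(b) Degree: no degree-2 surface has this shape, so deg p = 3.
(c) Reading off the gridlines: the surface avoids every integer x-axis point in the box; no z-intercept at any integer in the box; it meets the y-axis at y = 1 (among the integer gridlines).
(d) These observations pin down the coefficients.

3*x*y*z + y^3 + 2*y^2 - x - 3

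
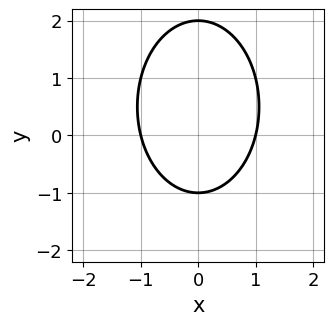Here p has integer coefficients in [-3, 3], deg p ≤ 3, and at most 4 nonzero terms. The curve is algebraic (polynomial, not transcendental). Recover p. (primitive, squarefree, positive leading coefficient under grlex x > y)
2*x^2 + y^2 - y - 2

(a) Degree: a generic line meets the curve in up to 2 points, so deg p = 2.
(b) Symmetries: the x ↦ −x reflection is a symmetry, so x appears only in even powers.
(c) From the axis intercepts and sections: the x-axis gridline crossings are at x ∈ {-1, 1}; among the integer gridlines, it crosses the y-axis at y ∈ {-1, 2}.
(d) Assembling these constraints gives the stated polynomial.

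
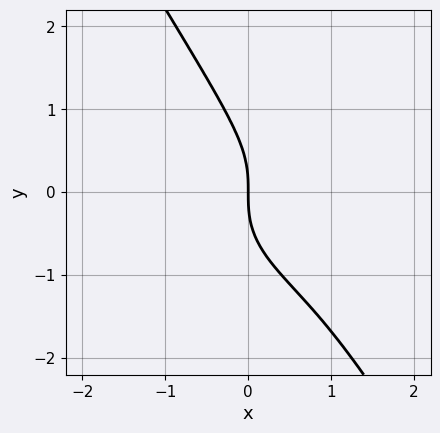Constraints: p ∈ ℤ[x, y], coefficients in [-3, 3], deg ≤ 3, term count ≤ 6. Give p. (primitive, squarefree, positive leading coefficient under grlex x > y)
x^3 + 3*x*y^2 + 2*y^3 - 3*x^2 + 3*x

First, the degree is 3 — the shape is more complex than any degree-2 curve.
Next, against the integer gridlines: it crosses the x-axis at the gridline x = 0; it crosses the y-axis at the gridline y = 0.
Finally, assembling these constraints gives the stated polynomial.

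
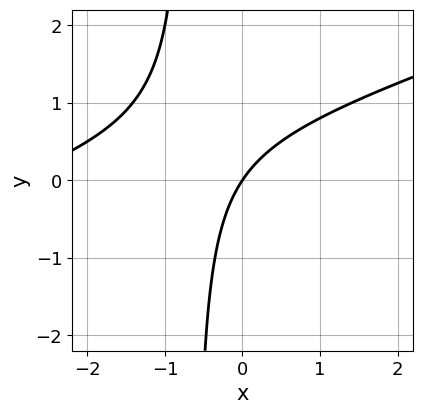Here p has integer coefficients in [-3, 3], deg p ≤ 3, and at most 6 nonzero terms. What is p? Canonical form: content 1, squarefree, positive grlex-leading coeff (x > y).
First, degree: no degree-1 curve has this shape, so deg p = 2.
Next, reading off the gridlines: one x-axis crossing is at x = 0; it crosses the y-axis at the gridline y = 0.
Finally, assembling these constraints gives the stated polynomial.

x^2 - 3*x*y + 3*x - 2*y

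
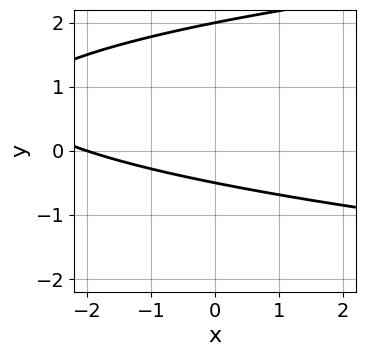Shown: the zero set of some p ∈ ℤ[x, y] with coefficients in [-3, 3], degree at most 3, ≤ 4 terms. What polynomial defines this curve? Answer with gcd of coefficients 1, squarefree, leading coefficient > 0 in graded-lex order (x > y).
First, degree: no degree-1 curve has this shape, so deg p = 2.
Then, against the integer gridlines: one x-axis crossing is at x = -2; it meets the y-axis at y = 2 (among the integer gridlines).
Finally, together with the visible shape, these determine p as stated.

2*y^2 - x - 3*y - 2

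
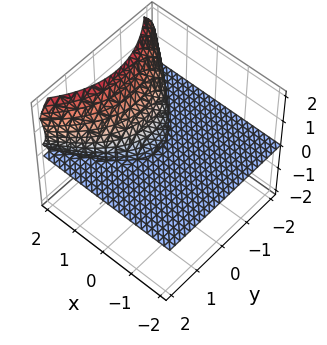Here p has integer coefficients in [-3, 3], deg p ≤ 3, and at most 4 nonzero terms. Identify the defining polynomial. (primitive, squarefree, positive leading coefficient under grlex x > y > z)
3*x*z^2 - 2*y^2*z - 3*z^3 + 3*x*z

1. deg p = 3. No degree-2 surface has this shape.
2. Observable constraints: every point of the y-axis in the box is on the surface; it meets the z-axis at z = 0 (among the integer gridlines); every point of the x-axis in the box is on the surface.
3. Solving for integer coefficients yields p as stated.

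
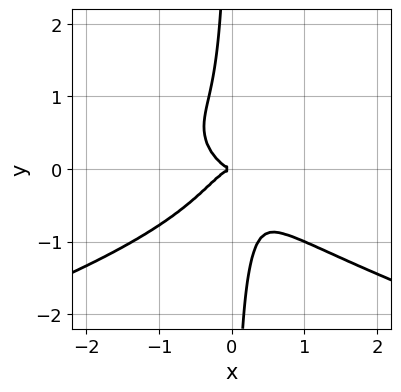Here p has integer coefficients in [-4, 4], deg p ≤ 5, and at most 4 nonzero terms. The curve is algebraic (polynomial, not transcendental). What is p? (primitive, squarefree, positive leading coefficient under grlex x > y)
3*x*y^3 + 2*x^3 + y^2

First, the degree is 4 — a generic line meets the curve in up to 4 points.
Then, checking where it meets the axes: it meets the y-axis at y = 0 (among the integer gridlines); one x-axis crossing is at x = 0.
Finally, putting this together gives p.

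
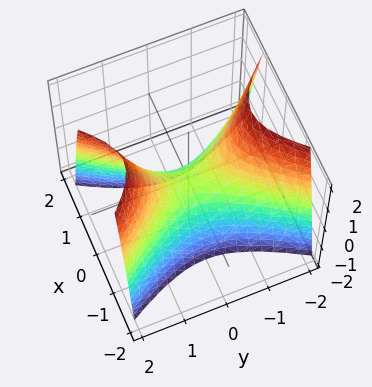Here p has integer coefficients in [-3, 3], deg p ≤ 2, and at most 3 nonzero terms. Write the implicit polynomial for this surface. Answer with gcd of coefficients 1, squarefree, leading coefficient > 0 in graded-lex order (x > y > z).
2*x^2 - y^2 + z

The degree is 2 — a hyperbolic paraboloid; a quadric.
Symmetries: it's symmetric under x → −x, forcing even powers of x; it's symmetric under y → −y, forcing even powers of y.
Checking where it meets the axes: it meets the x-axis at x = 0 (among the integer gridlines); it meets the y-axis at y = 0 (among the integer gridlines); it crosses the z-axis at the gridline z = 0.
Together with the visible shape, these determine p as stated.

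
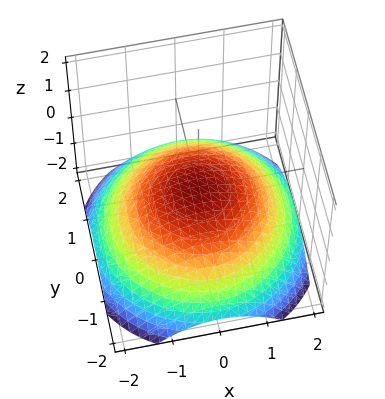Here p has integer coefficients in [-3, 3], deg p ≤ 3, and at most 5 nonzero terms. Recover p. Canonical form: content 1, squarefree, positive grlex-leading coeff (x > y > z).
(a) deg p = 2. A paraboloid; a quadric.
(b) Symmetry: every cross-section ⟂ z is a circle, so x, y appear only via x² + y².
(c) From the axis intercepts and sections: a circular section at z = -1 has radius between 1 and 2; it meets the y-axis at y = 0 (among the integer gridlines); it crosses the z-axis at the gridline z = 0.
(d) Together with the visible shape, these determine p as stated.

x^2 + y^2 + 3*z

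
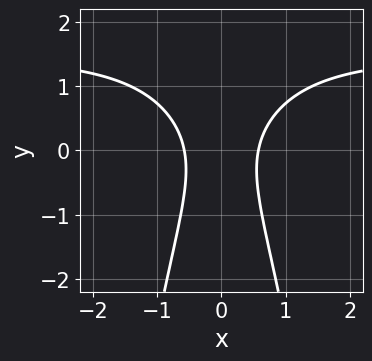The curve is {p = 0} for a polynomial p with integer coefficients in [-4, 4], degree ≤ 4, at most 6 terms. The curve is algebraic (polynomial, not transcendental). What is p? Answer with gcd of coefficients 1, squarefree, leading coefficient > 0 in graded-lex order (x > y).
2*x^2*y - 3*x^2 + y^2 + 1

First, deg p = 3.
Then, symmetries: it's symmetric under x → −x, forcing even powers of x.
Next, observable constraints: no y-intercept at any integer in the box.
Finally, solving for integer coefficients yields p as stated.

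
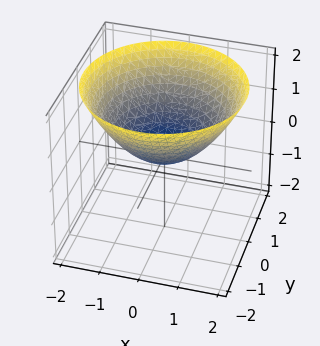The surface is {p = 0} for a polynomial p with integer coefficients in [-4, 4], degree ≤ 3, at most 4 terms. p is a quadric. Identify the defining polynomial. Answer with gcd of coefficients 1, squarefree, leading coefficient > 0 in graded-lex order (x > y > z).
(a) Degree: a paraboloid; a quadric, so deg p = 2.
(b) Symmetries: every cross-section ⟂ z is a circle, so x, y appear only via x² + y².
(c) Observable constraints: one y-axis crossing is at y = 0; a circular section at z = 1 has radius between 1 and 2; it meets the x-axis at x = 0 (among the integer gridlines).
(d) Solving for integer coefficients yields p as stated.

x^2 + y^2 - 2*z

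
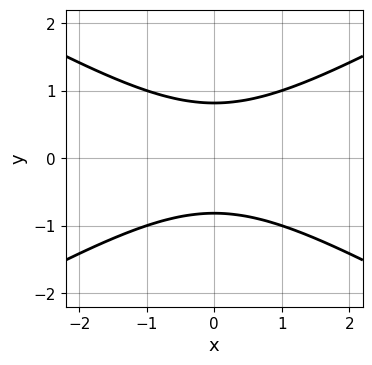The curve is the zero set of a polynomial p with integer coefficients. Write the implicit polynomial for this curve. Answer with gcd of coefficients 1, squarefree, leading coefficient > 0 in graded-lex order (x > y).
x^2 - 3*y^2 + 2

Degree: the shape is more complex than any degree-1 curve, so deg p = 2.
Symmetries: the y ↦ −y reflection is a symmetry, so y appears only in even powers; the x ↦ −x reflection is a symmetry, so x appears only in even powers.
Reading off the gridlines: it misses every integer gridline on the x-axis.
These observations pin down the coefficients.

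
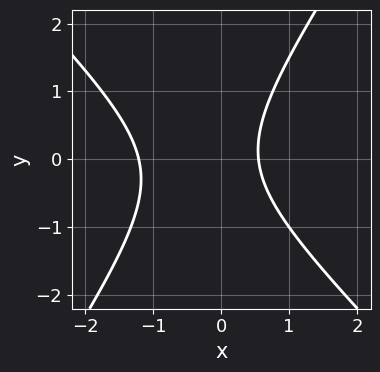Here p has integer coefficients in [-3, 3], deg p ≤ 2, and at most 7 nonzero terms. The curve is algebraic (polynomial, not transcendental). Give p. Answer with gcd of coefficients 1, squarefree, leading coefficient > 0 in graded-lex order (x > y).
The degree is 2 — the shape is more complex than any degree-1 curve.
From the visible intercepts: the curve avoids every integer y-axis point in the box.
Solving for integer coefficients yields p as stated.

3*x^2 + x*y - 2*y^2 + 2*x - 2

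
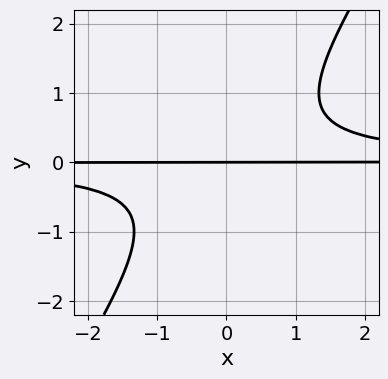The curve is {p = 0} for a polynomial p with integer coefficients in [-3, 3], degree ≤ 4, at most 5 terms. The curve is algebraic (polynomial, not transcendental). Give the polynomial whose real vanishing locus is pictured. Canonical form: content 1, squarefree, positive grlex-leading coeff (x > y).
3*x*y^2 - 2*y^3 - 2*y

First, deg p = 3. No degree-2 curve has this shape.
Then, from the axis intercepts and sections: it meets the y-axis at y = 0 (among the integer gridlines); the visible x-axis segment lies entirely on the curve.
Finally, fitting integer coefficients to these (and the overall shape) gives p.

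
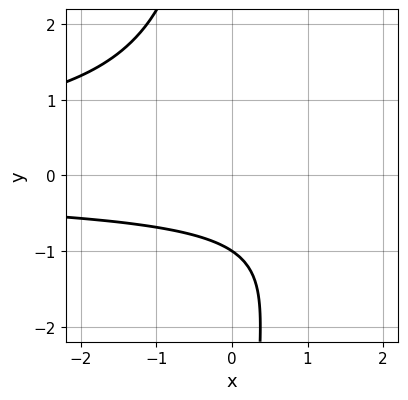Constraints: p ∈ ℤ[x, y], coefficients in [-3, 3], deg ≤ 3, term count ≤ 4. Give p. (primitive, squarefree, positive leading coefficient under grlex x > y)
1. The degree is 3 — the shape is more complex than any degree-2 curve.
2. From the axis intercepts and sections: one y-axis crossing is at y = -1; it misses every integer gridline on the x-axis.
3. Assembling these constraints gives the stated polynomial.

2*x*y^2 + 3*y + 3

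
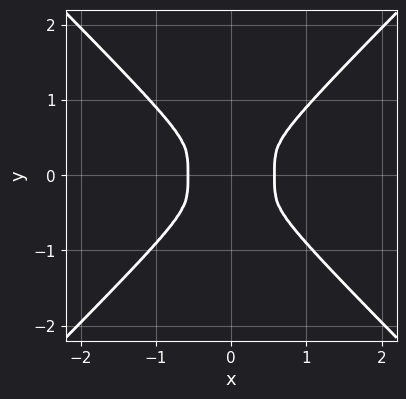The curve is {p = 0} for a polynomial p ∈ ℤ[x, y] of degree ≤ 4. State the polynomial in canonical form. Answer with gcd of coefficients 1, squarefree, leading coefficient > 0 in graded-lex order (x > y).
1. Degree: no degree-3 curve has this shape, so deg p = 4.
2. Symmetries: mirror symmetry y ↦ −y ⇒ only even powers of y; the x ↦ −x reflection is a symmetry, so x appears only in even powers.
3. Together with the visible shape, these determine p as stated.

3*x^4 - 3*y^4 - x^2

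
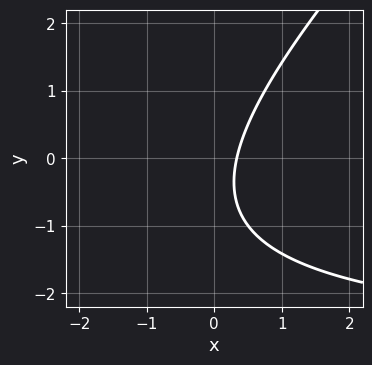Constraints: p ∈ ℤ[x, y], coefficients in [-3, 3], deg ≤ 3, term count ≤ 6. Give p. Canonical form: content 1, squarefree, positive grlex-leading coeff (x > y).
1. The degree is 2 — a generic line meets the curve in up to 2 points.
2. From the axis intercepts and sections: the curve avoids every integer y-axis point in the box.
3. Together with the visible shape, these determine p as stated.

x*y - y^2 + 3*x - y - 1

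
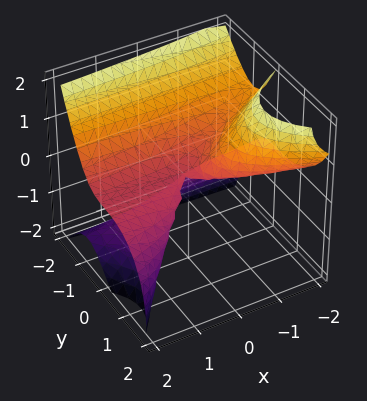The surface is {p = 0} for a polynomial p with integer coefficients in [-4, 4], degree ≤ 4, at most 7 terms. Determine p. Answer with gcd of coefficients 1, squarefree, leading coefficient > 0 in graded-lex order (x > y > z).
2*x*y*z + 2*y^3 + 3*x*z - y*z + 3*z^2

1. Degree: no degree-2 surface has this shape, so deg p = 3.
2. Reading off the gridlines: the visible x-axis segment lies entirely on the surface; it crosses the y-axis at the gridline y = 0; one z-axis crossing is at z = 0.
3. Matching integer coefficients to the picture gives p.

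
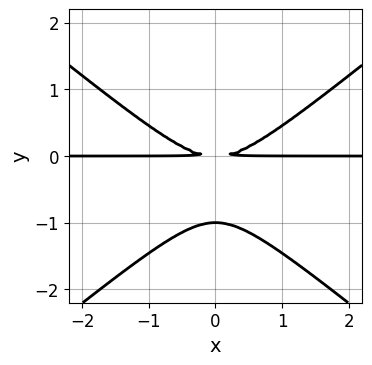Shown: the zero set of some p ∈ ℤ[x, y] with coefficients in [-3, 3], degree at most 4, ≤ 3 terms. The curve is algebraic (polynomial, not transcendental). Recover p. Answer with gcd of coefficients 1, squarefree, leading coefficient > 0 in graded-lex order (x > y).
First, the degree is 3 — no degree-2 curve has this shape.
Next, symmetries: mirror symmetry x ↦ −x ⇒ only even powers of x.
Next, reading off the gridlines: it meets the y-axis at y = -1 (among the integer gridlines); every point of the x-axis in the box is on the curve.
Finally, these observations pin down the coefficients.

2*x^2*y - 3*y^3 - 3*y^2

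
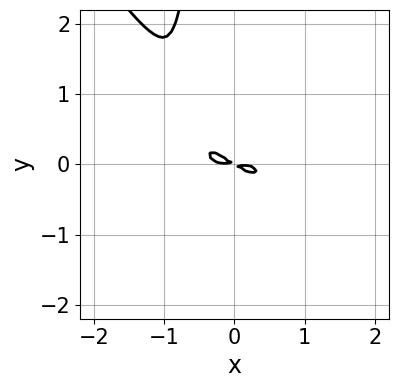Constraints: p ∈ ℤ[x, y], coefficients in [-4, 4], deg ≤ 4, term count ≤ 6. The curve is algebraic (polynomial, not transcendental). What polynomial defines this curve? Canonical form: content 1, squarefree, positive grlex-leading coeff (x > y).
3*x^4 + x*y^3 + x*y^2 + 2*x*y + 3*y^2

(a) The degree is 4 — the shape is more complex than any degree-3 curve.
(b) Solving for integer coefficients yields p as stated.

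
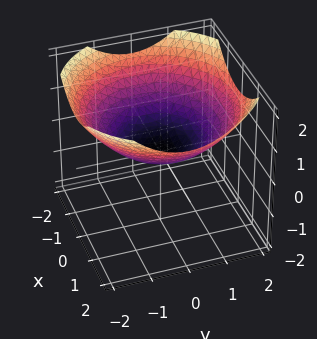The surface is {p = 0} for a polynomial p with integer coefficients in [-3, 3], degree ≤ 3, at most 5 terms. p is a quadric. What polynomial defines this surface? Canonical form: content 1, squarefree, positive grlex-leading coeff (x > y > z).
1. The degree is 2 — a paraboloid; a quadric.
2. By symmetry, every cross-section ⟂ z is a circle, so x, y appear only via x² + y².
3. From the visible intercepts: one y-axis crossing is at y = 0; a circular section at z = 1 has radius between 1 and 2.
4. Fitting integer coefficients to these (and the overall shape) gives p.

x^2 + y^2 - 3*z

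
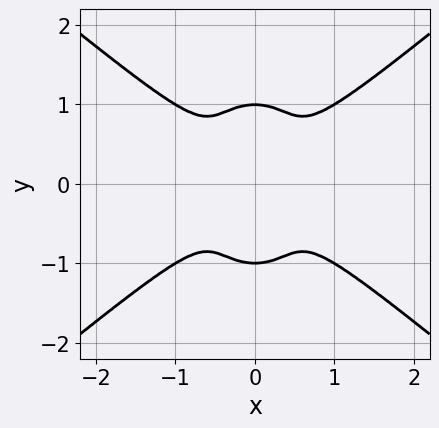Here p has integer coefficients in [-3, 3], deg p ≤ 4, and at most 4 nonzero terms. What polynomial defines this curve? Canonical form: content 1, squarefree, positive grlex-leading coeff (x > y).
deg p = 4. A generic line meets the curve in up to 4 points.
Symmetries: it's symmetric under x → −x, forcing even powers of x; mirror symmetry y ↦ −y ⇒ only even powers of y.
Observable constraints: among the integer gridlines, it crosses the y-axis at y ∈ {-1, 1}.
Together with the visible shape, these determine p as stated.

3*x^4 - 3*x^2*y^2 - 2*y^4 + 2*y^2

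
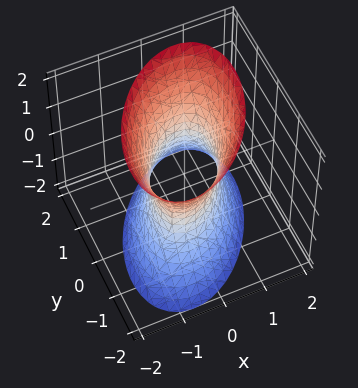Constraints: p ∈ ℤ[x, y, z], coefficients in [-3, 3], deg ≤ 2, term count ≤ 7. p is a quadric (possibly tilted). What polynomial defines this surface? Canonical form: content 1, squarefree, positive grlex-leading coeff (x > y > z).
3*x^2 - 2*x*y + 2*y^2 - z^2 - 2

1. deg p = 2.
2. From the visible intercepts: the y-axis gridline crossings are at y ∈ {-1, 1}; the surface avoids every integer z-axis point in the box.
3. Together with the visible shape, these determine p as stated.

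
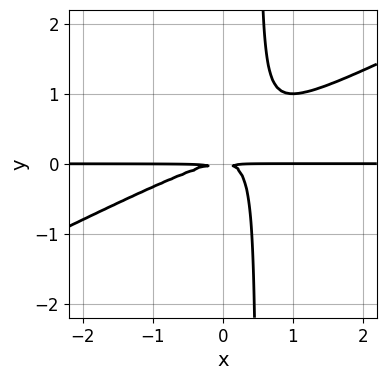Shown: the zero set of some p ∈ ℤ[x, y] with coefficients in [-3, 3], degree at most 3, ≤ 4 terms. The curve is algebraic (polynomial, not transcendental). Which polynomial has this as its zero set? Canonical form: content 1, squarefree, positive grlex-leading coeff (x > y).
x^2*y - 2*x*y^2 + y^2

(a) The degree is 3 — the shape is more complex than any degree-2 curve.
(b) Checking where it meets the axes: the visible x-axis segment lies entirely on the curve.
(c) Matching integer coefficients to the picture gives p.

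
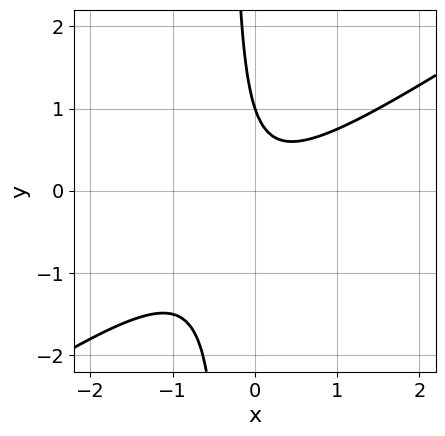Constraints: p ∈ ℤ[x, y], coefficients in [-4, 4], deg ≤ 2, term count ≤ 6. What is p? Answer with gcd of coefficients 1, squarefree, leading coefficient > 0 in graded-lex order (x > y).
First, deg p = 2.
Next, from the visible intercepts: the curve avoids every integer x-axis point in the box; it crosses the y-axis at the gridline y = 1.
Finally, fitting integer coefficients to these (and the overall shape) gives p.

2*x^2 - 3*x*y - y + 1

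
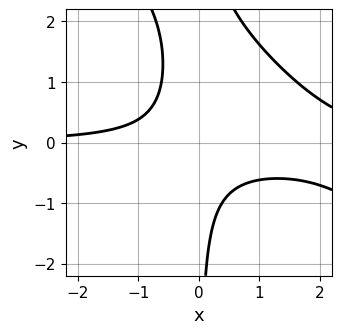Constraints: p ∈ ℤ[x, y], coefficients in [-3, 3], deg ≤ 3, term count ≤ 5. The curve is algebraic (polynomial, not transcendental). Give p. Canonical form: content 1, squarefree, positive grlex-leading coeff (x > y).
x^2*y + x*y^2 - 2*x*y - 1

First, degree: the shape is more complex than any degree-2 curve, so deg p = 3.
Then, against the integer gridlines: no x-intercept at any integer in the box; the curve avoids every integer y-axis point in the box.
Finally, fitting integer coefficients to these (and the overall shape) gives p.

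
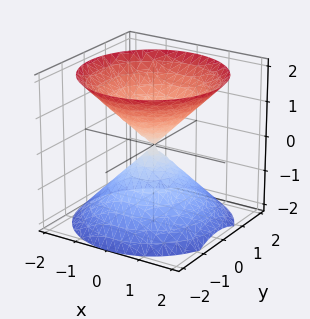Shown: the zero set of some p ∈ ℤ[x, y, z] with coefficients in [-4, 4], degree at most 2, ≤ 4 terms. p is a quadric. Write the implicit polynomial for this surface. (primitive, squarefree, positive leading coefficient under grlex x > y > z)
1. I count 2 distinct pieces.
2. The degree is 2 — two nappes meeting at a single point; a quadric.
3. Symmetries: the z ↦ −z reflection is a symmetry, so z appears only in even powers; rotational symmetry about the z-axis ⇒ p depends on x, y only through x² + y².
4. Against the integer gridlines: one y-axis crossing is at y = 0; it meets the z-axis at z = 0 (among the integer gridlines).
5. Solving for integer coefficients yields p as stated.

x^2 + y^2 - z^2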